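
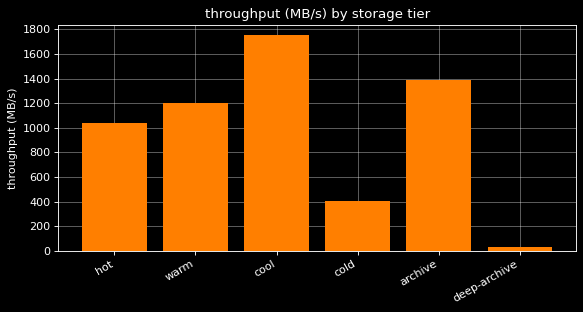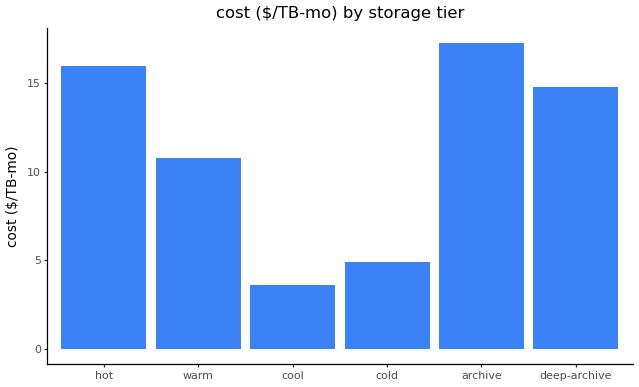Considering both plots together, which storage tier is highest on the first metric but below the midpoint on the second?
cool

Chart 2 median cost ($/TB-mo) ≈ 12; below-median storage tiers: warm, cool, cold. Among those, cool has the highest throughput (MB/s) (≈ 1800).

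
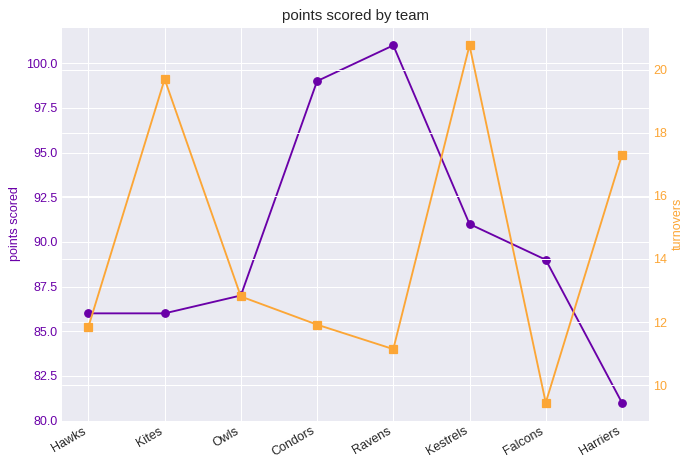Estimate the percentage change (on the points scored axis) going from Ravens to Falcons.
Ravens ≈ 100, Falcons ≈ 88; (88 − 100) / 100 ≈ -12%.

≈ -12%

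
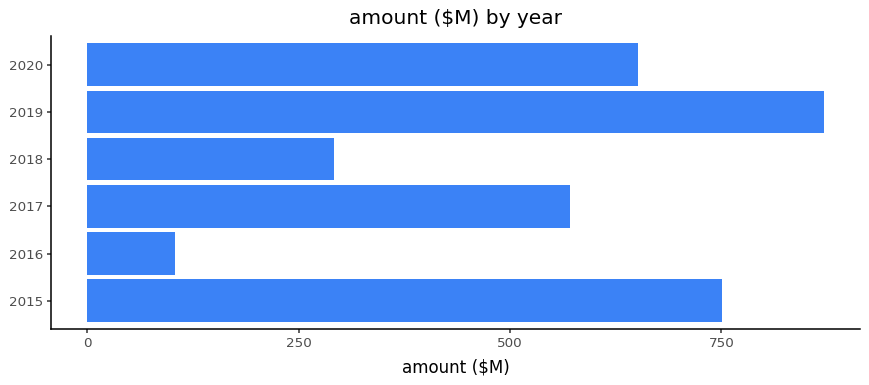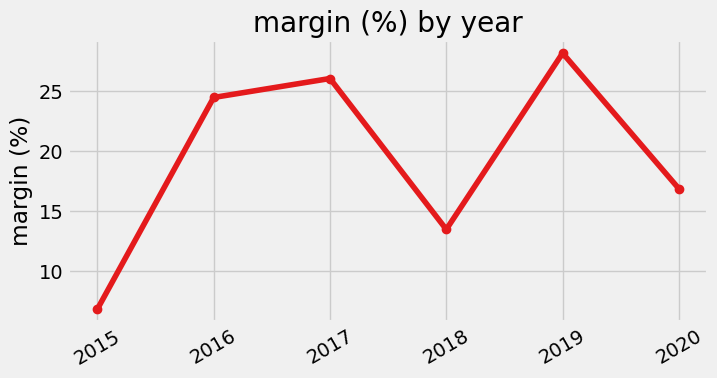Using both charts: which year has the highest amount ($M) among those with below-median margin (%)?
Chart 2 median margin (%) ≈ 20; below-median years: 2015, 2018, 2020. Among those, 2015 has the highest amount ($M) (≈ 800).

2015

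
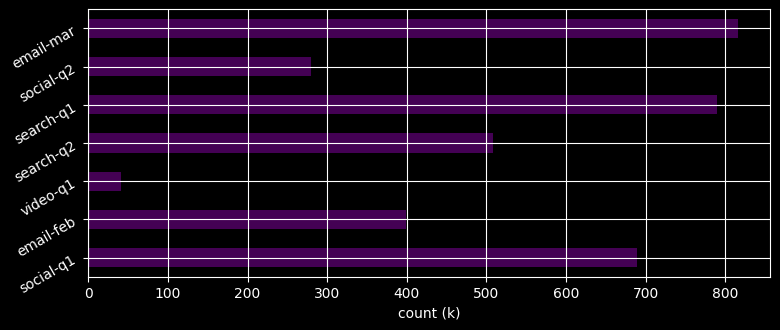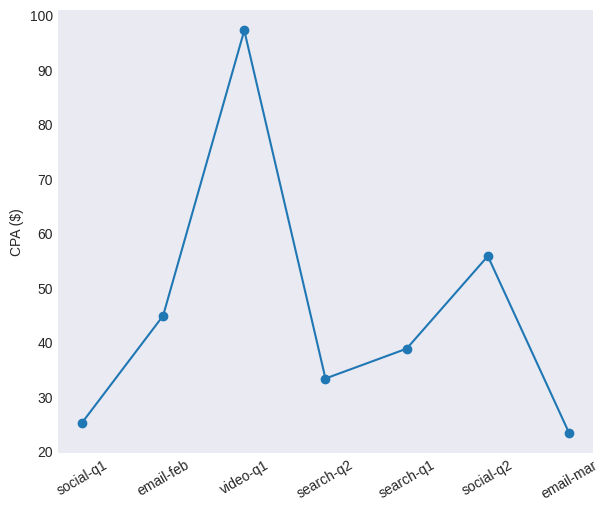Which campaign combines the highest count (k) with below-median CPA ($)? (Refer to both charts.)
Chart 2 median CPA ($) ≈ 40; below-median campaigns: social-q1, search-q2, email-mar. Among those, email-mar has the highest count (k) (≈ 800).

email-mar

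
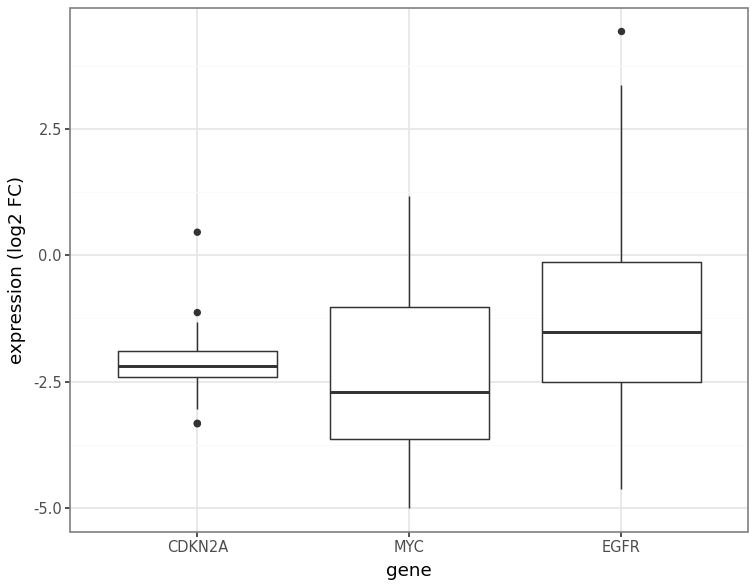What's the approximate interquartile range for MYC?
≈ 2.6

Q3 ≈ -1.0, Q1 ≈ -3.6; IQR ≈ 2.6.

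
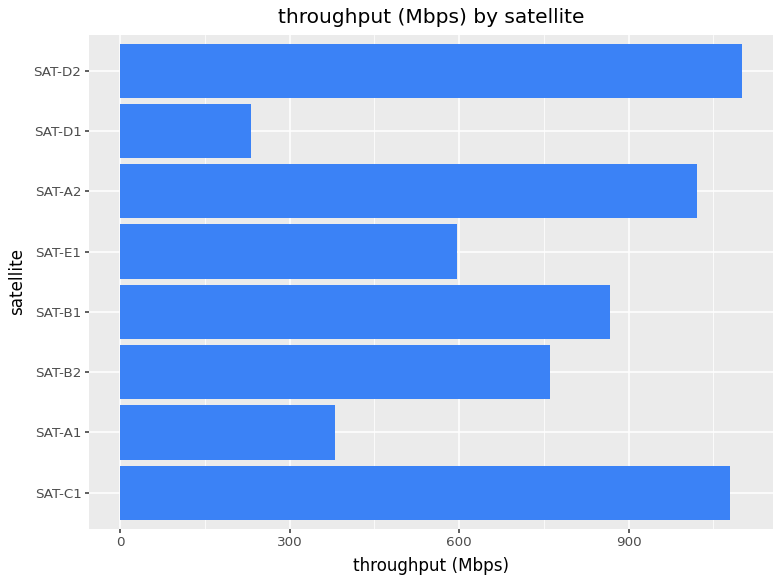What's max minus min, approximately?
≈ 900

Max SAT-D2 ≈ 1100, min SAT-D1 ≈ 200; range ≈ 900.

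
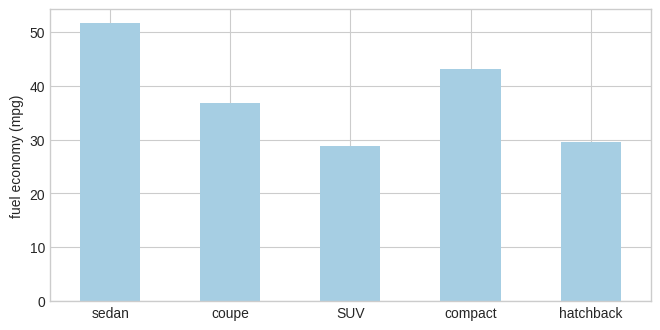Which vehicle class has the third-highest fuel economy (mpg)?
coupe

Top 4: sedan ≈ 50, compact ≈ 45, coupe ≈ 35, hatchback ≈ 30.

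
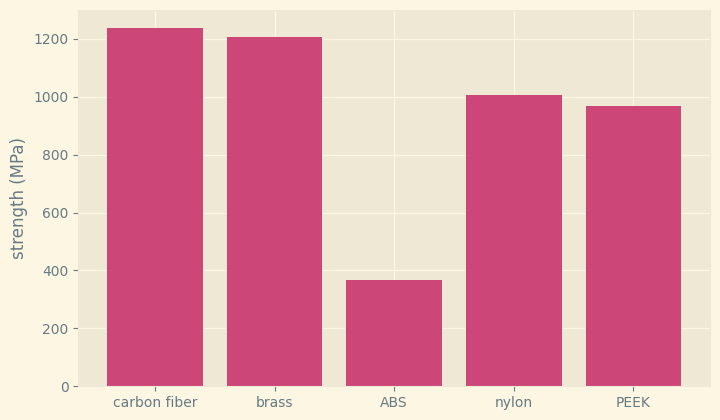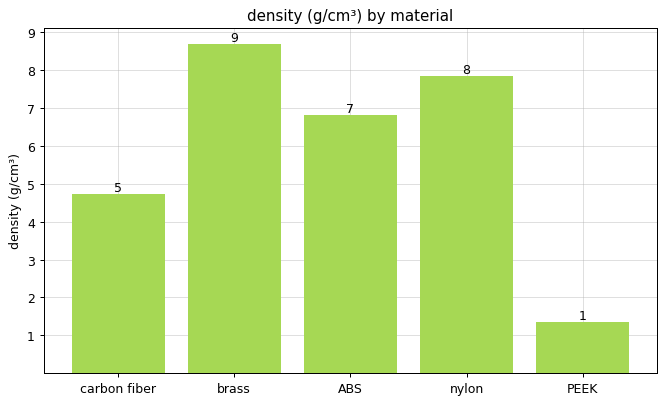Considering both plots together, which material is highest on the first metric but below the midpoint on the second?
carbon fiber

Chart 2 median density (g/cm³) ≈ 7; below-median materials: carbon fiber, PEEK. Among those, carbon fiber has the highest strength (MPa) (≈ 1200).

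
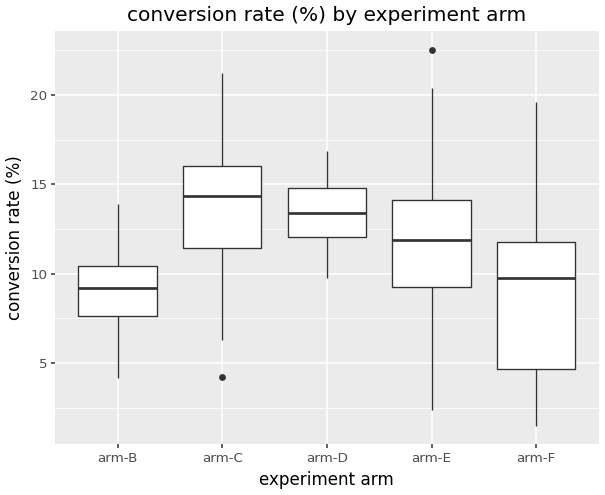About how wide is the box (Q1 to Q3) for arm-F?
Q3 ≈ 11.5, Q1 ≈ 4.5; IQR ≈ 7.0.

≈ 7.0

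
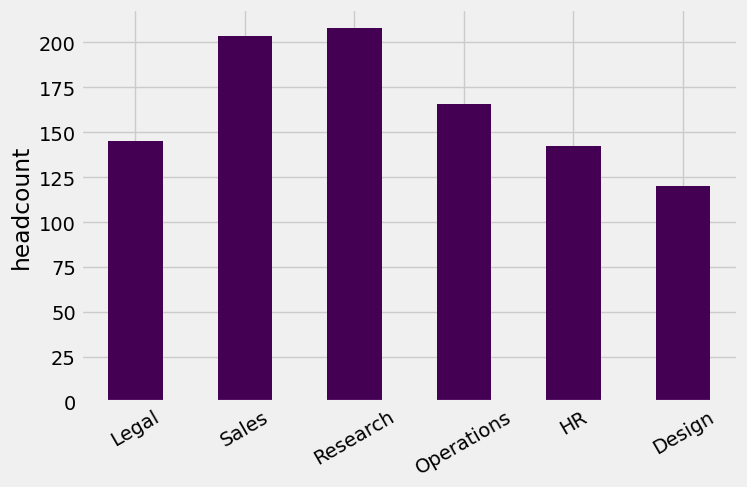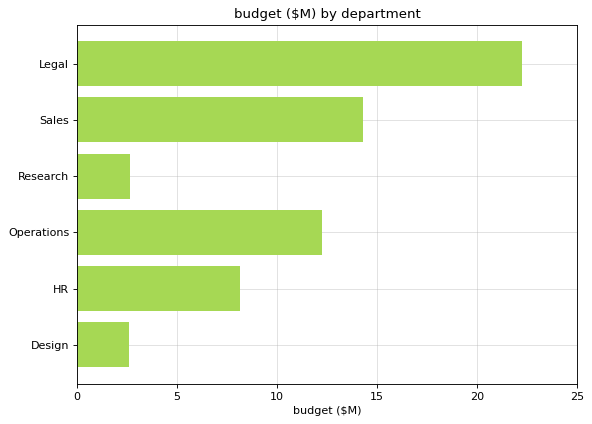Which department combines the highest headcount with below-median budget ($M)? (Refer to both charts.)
Research

Chart 2 median budget ($M) ≈ 10; below-median departments: Research, HR, Design. Among those, Research has the highest headcount (≈ 200).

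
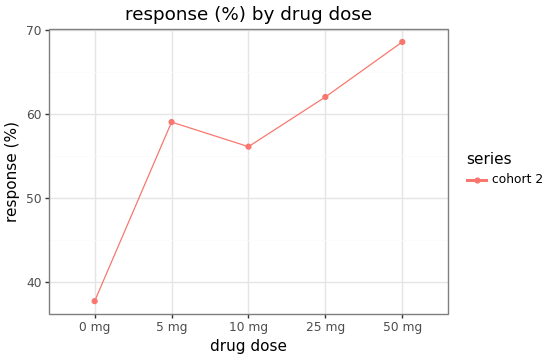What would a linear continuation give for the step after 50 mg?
≈ 77.5

Last three: 55, 60, 70 → slope ≈ 7.5/step → next ≈ 77.5.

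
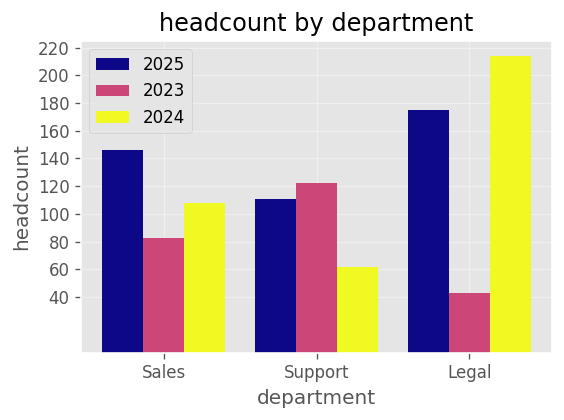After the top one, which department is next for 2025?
Top 3 for 2025: Legal ≈ 180, Sales ≈ 140, Support ≈ 120.

Sales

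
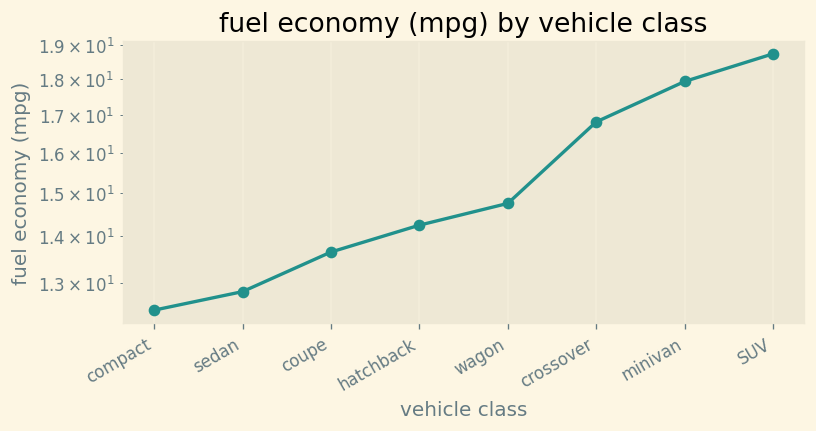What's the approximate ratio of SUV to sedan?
≈ 1.46×

SUV ≈ 19, sedan ≈ 13; 19/13 ≈ 1.46.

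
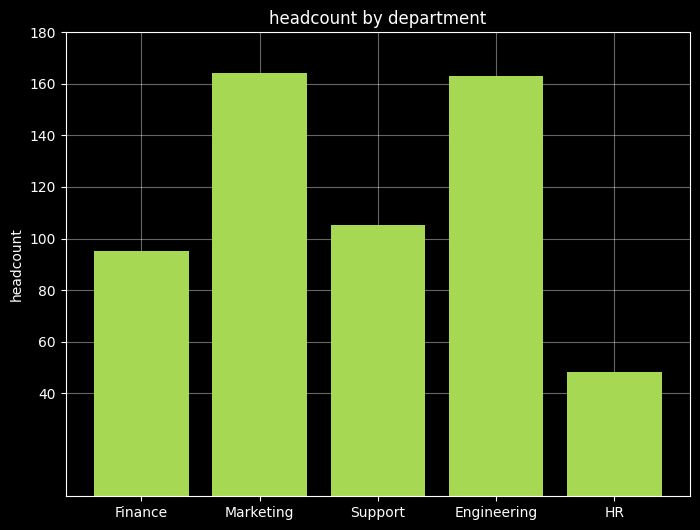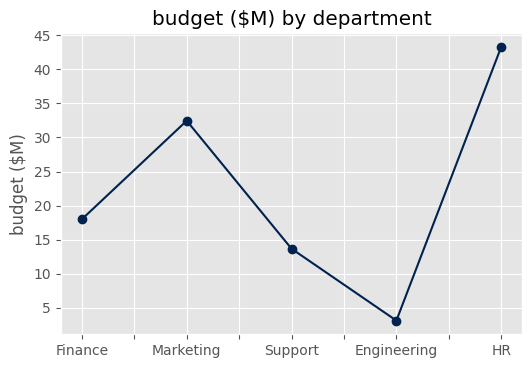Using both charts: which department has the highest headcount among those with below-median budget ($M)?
Chart 2 median budget ($M) ≈ 20; below-median departments: Support, Engineering. Among those, Engineering has the highest headcount (≈ 160).

Engineering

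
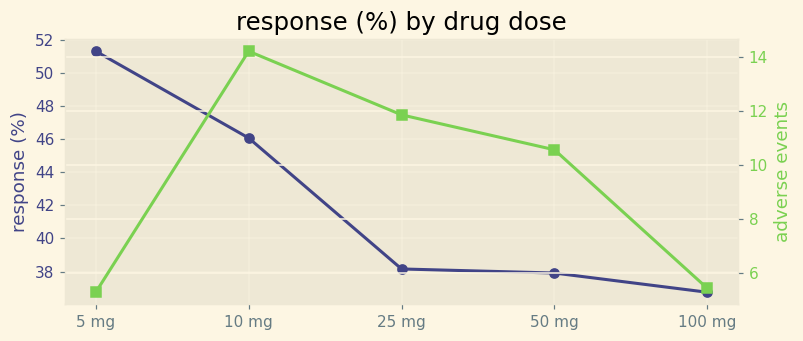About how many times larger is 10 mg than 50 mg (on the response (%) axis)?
≈ 1.21×

10 mg ≈ 46, 50 mg ≈ 38; 46/38 ≈ 1.21.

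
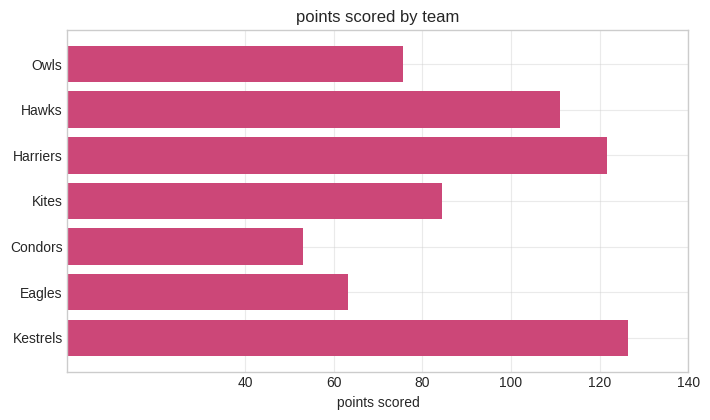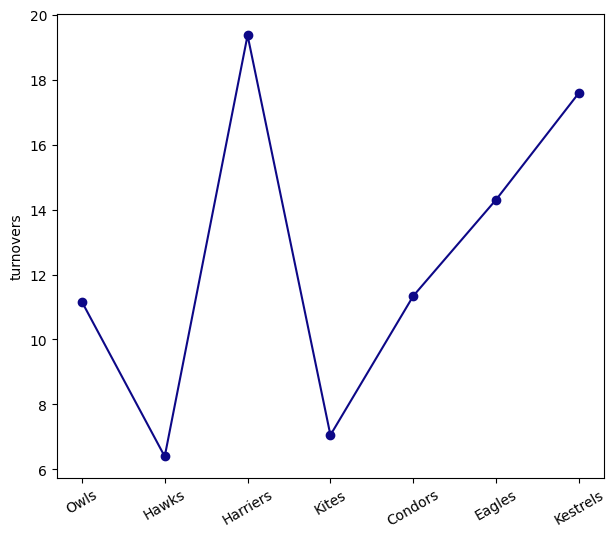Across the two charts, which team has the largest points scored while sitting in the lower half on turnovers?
Chart 2 median turnovers ≈ 12; below-median teams: Owls, Hawks, Kites. Among those, Hawks has the highest points scored (≈ 120).

Hawks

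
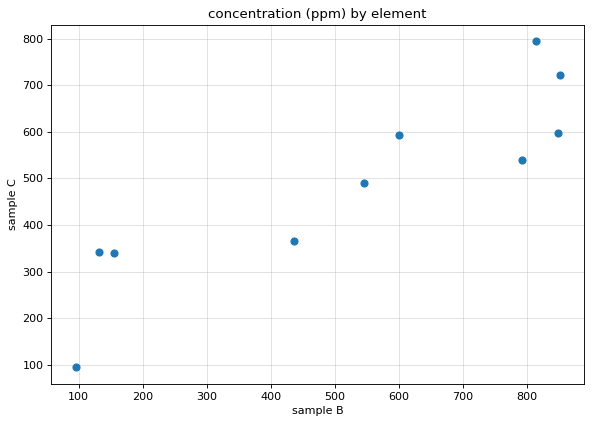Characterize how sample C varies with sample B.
positive, strong

Points are positively correlated; strong (|r| ≈ 0.9).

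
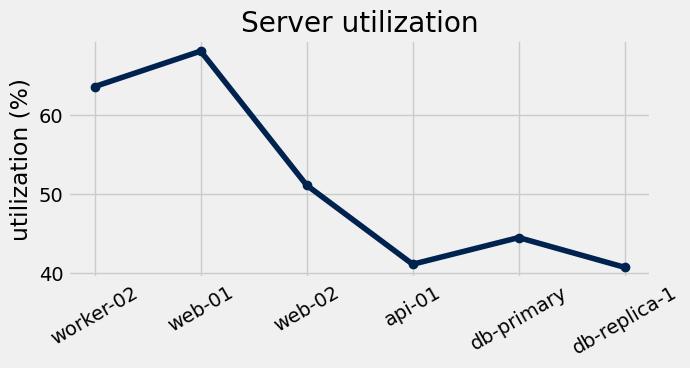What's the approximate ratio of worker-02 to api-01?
≈ 1.62×

worker-02 ≈ 65, api-01 ≈ 40; 65/40 ≈ 1.62.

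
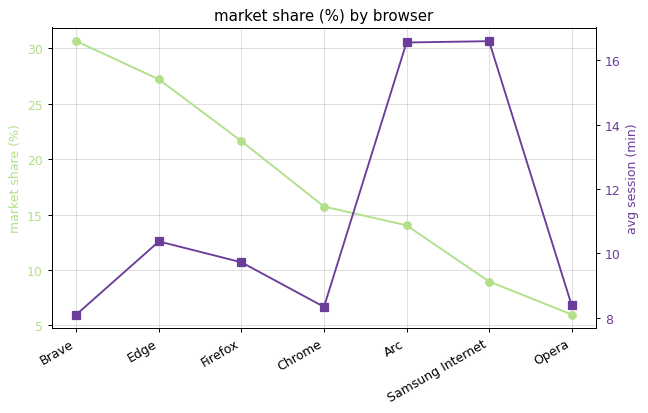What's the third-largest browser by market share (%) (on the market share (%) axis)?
Firefox

Top 4 (on the market share (%) axis): Brave ≈ 30, Edge ≈ 25, Firefox ≈ 20, Chrome ≈ 15.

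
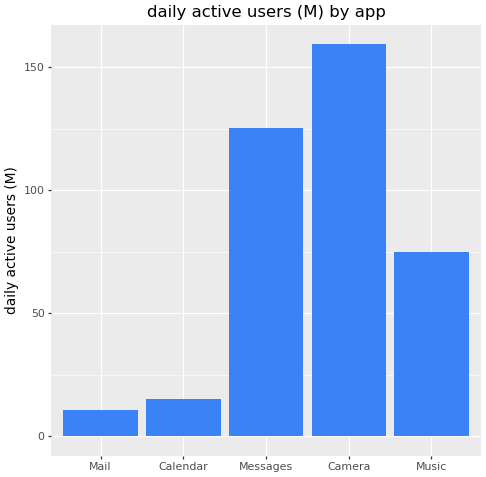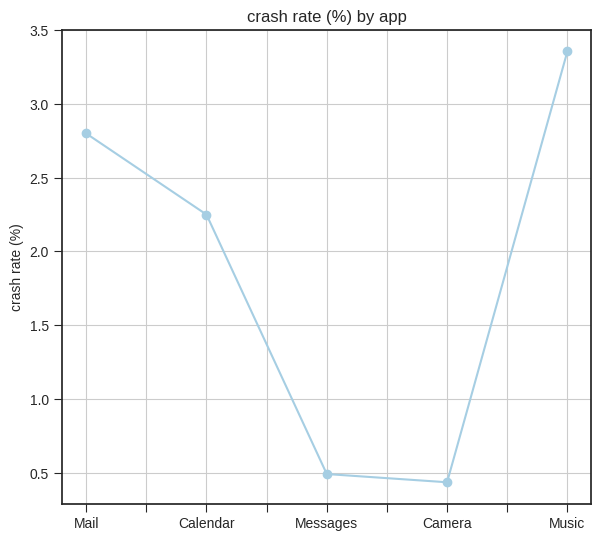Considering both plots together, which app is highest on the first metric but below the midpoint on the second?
Camera

Chart 2 median crash rate (%) ≈ 2; below-median apps: Messages, Camera. Among those, Camera has the highest daily active users (M) (≈ 160).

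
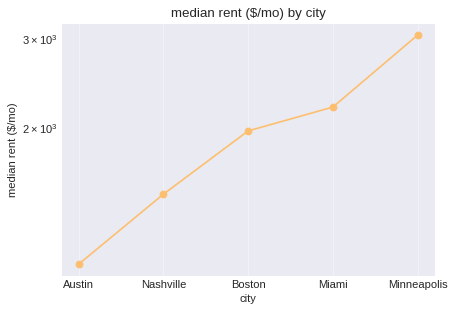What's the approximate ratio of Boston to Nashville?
≈ 1.43×

Boston ≈ 2000, Nashville ≈ 1400; 2000/1400 ≈ 1.43.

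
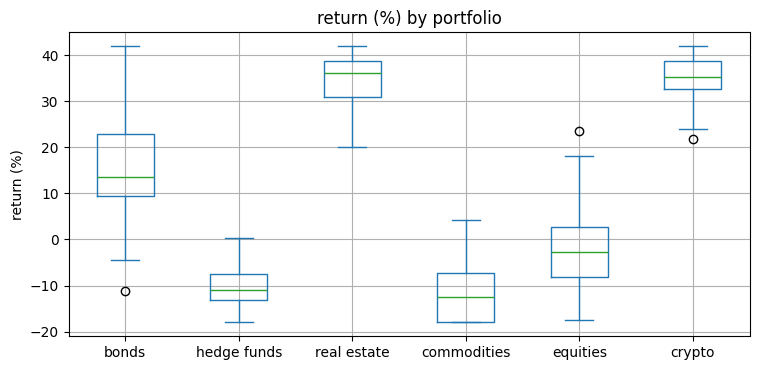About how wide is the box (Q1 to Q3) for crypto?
≈ 5

Q3 ≈ 40, Q1 ≈ 35; IQR ≈ 5.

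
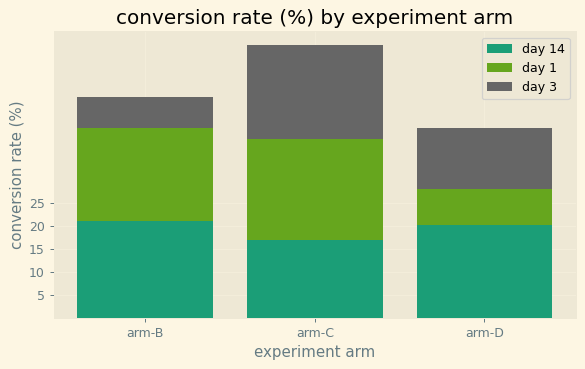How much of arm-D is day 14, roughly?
day 14 top ≈ 20, bottom ≈ 0; segment ≈ 20.

≈ 20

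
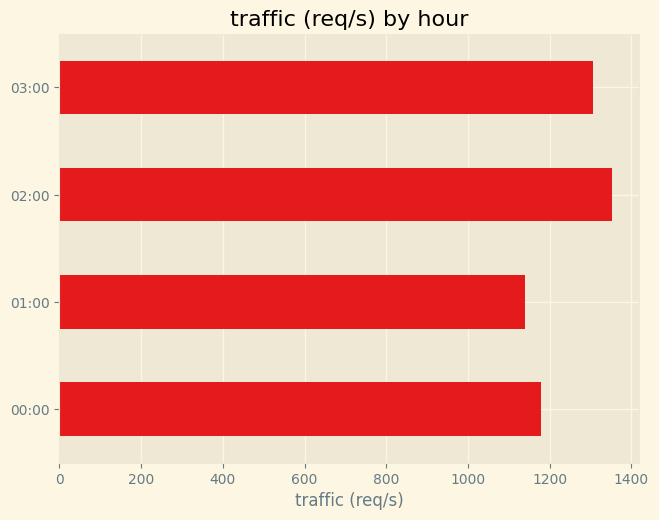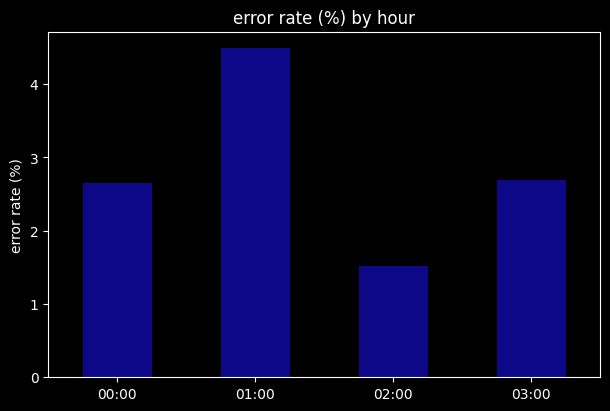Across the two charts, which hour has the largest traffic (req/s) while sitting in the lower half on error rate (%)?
02:00

Chart 2 median error rate (%) ≈ 2.5; below-median hours: 00:00, 02:00. Among those, 02:00 has the highest traffic (req/s) (≈ 1400).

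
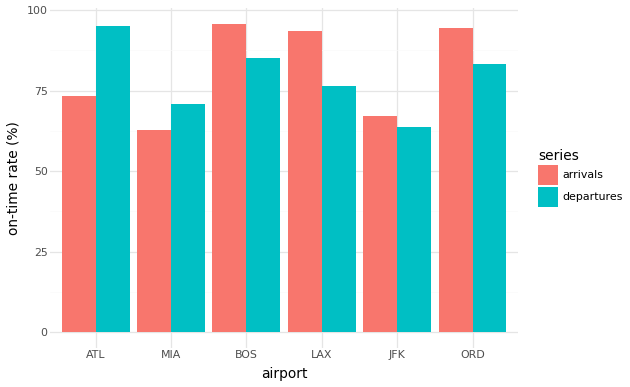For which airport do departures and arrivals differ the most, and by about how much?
ATL: departures ≈ 100, arrivals ≈ 70 → gap ≈ 30. Next-largest (LAX) is only ≈ 10.

ATL, ≈ 30 %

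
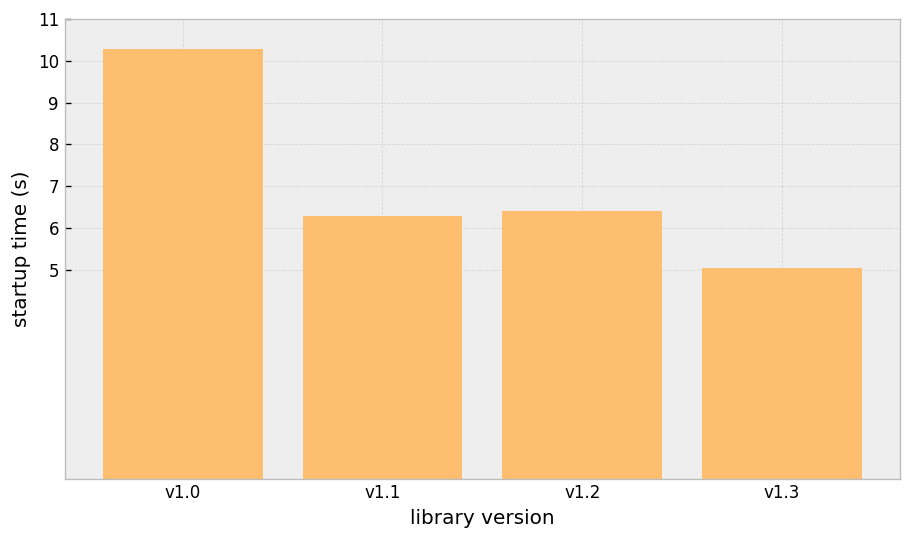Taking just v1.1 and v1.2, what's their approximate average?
≈ 6

(6 + 6) / 2 ≈ 6.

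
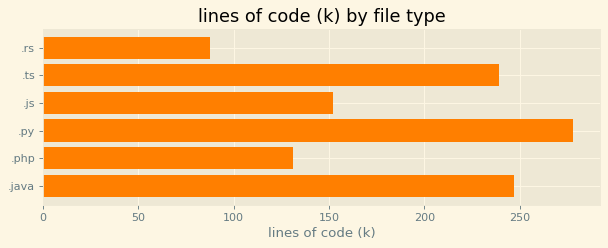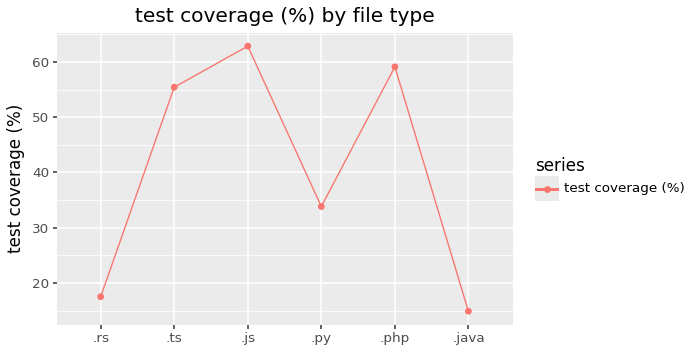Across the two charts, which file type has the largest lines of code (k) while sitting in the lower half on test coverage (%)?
.py

Chart 2 median test coverage (%) ≈ 40; below-median file types: .rs, .py, .java. Among those, .py has the highest lines of code (k) (≈ 300).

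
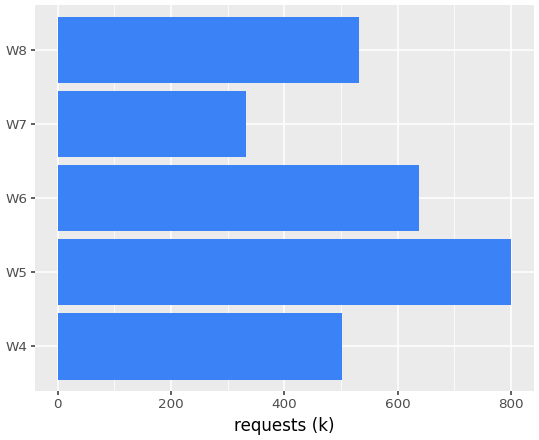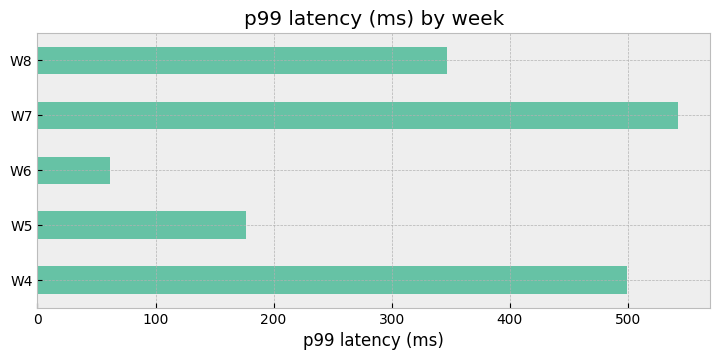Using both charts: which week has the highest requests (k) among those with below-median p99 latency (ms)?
W5

Chart 2 median p99 latency (ms) ≈ 350; below-median weeks: W5, W6. Among those, W5 has the highest requests (k) (≈ 800).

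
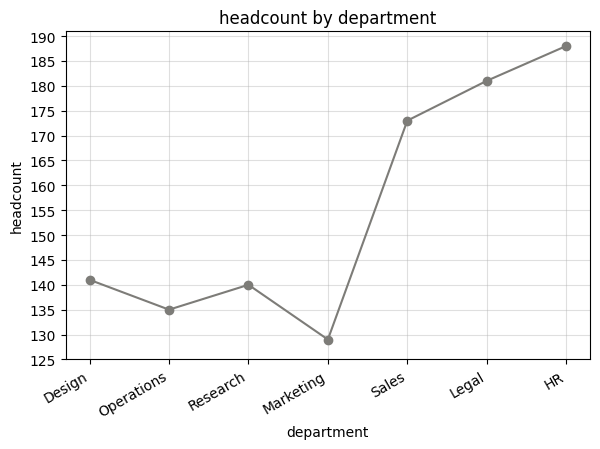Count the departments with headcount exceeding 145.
Above 145: Sales, Legal, HR.

3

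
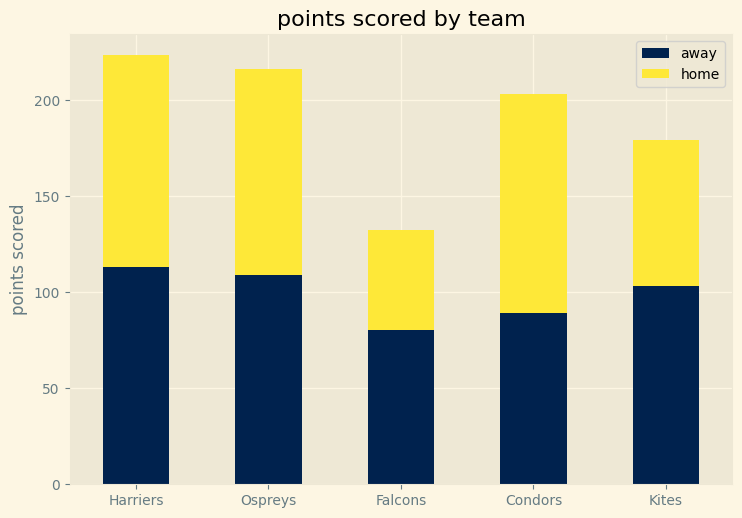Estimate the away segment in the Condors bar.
≈ 80

away top ≈ 80, bottom ≈ 0; segment ≈ 80.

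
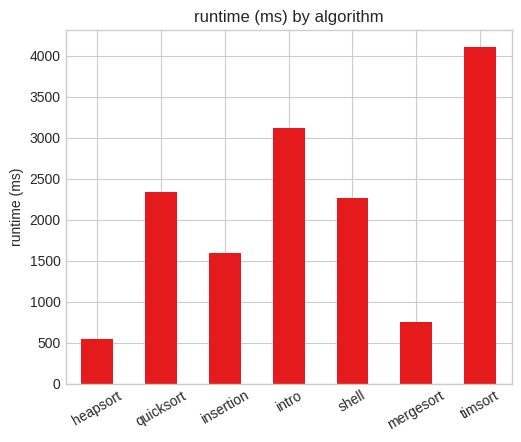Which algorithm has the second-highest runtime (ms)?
intro

Top 3: timsort ≈ 4000, intro ≈ 3000, quicksort ≈ 2500.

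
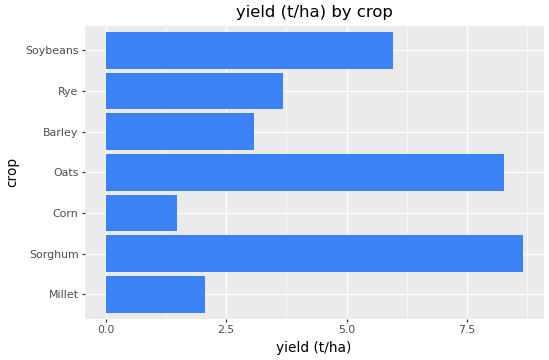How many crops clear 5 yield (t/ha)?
Above 5: Sorghum, Oats, Soybeans.

3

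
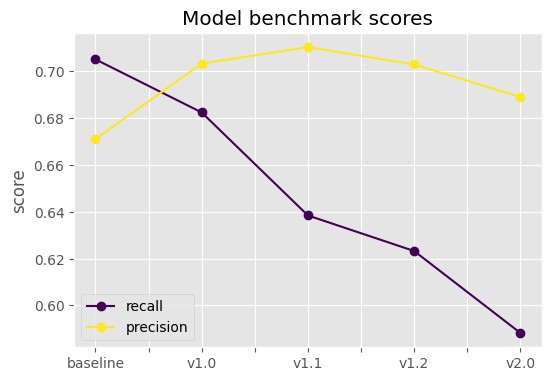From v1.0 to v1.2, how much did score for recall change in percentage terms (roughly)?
≈ -8.8%

v1.0 ≈ 0.68, v1.2 ≈ 0.62; (0.62 − 0.68) / 0.68 ≈ -8.8%.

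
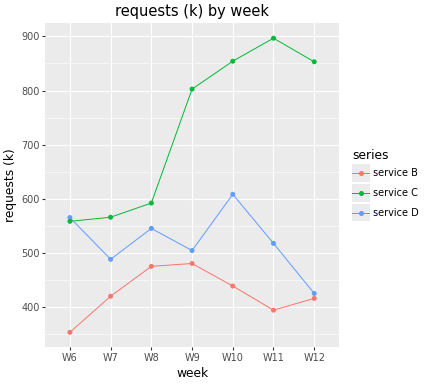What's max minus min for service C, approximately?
≈ 350

Max W11 ≈ 900, min W6 ≈ 550; range ≈ 350.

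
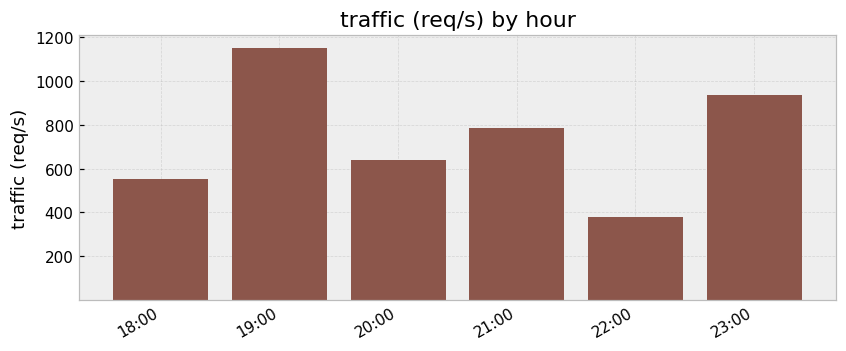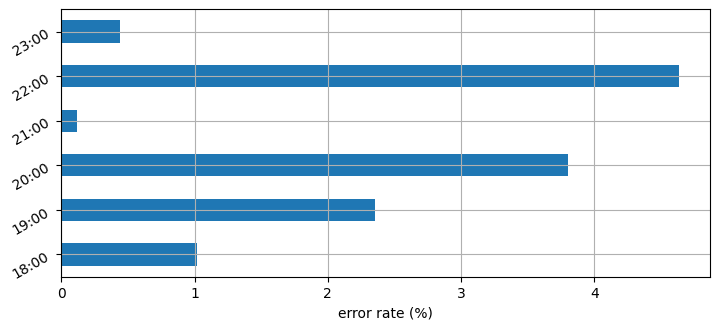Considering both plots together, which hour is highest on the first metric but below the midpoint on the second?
Chart 2 median error rate (%) ≈ 1.5; below-median hours: 18:00, 21:00, 23:00. Among those, 23:00 has the highest traffic (req/s) (≈ 1000).

23:00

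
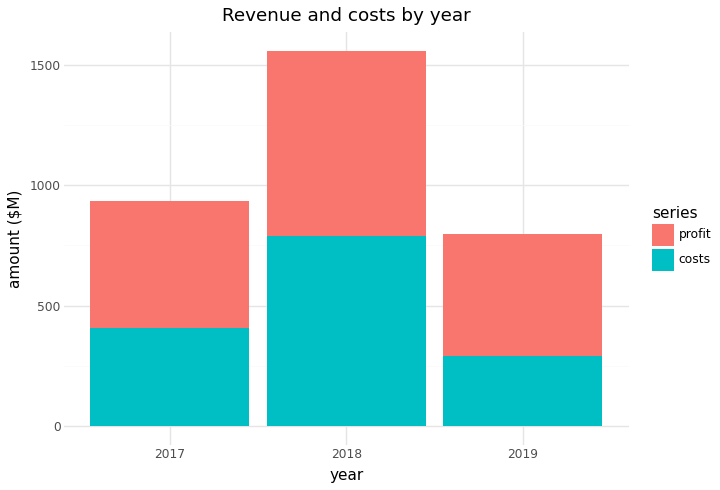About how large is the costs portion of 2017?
costs top ≈ 400, bottom ≈ 0; segment ≈ 400.

≈ 400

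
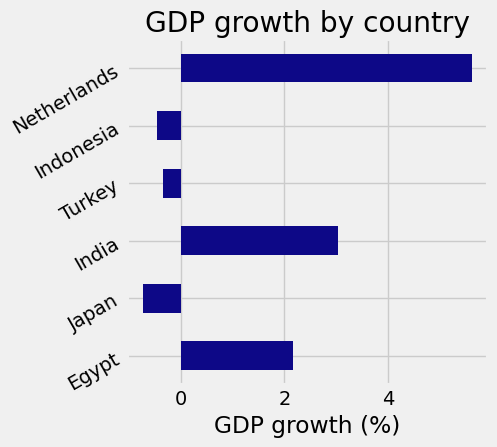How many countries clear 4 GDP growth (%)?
Above 4: Netherlands.

1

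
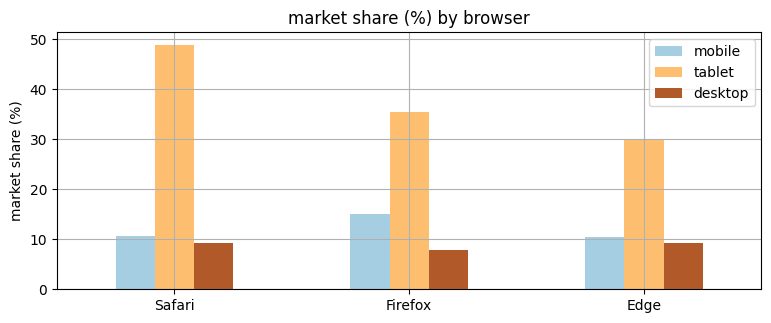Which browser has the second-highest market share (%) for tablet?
Top 3 for tablet: Safari ≈ 50, Firefox ≈ 35, Edge ≈ 30.

Firefox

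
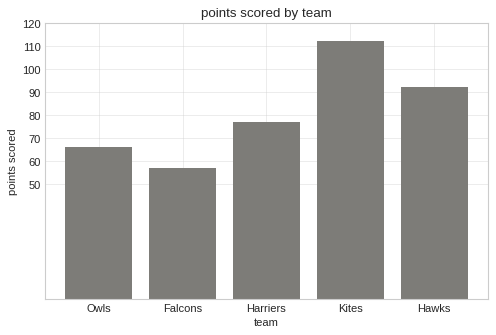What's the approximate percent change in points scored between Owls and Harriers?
≈ +14.3%

Owls ≈ 70, Harriers ≈ 80; (80 − 70) / 70 ≈ +14.3%.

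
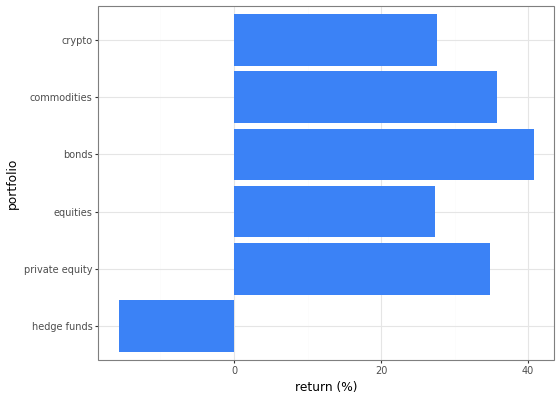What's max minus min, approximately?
≈ 55

Max bonds ≈ 40, min hedge funds ≈ -15; range ≈ 55.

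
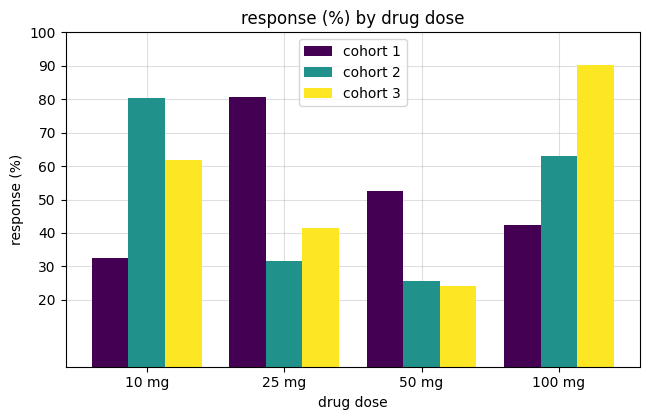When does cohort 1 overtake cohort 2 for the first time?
10 mg: cohort 1 ≈ 30 vs cohort 2 ≈ 80 (not yet); 25 mg: cohort 1 ≈ 80 vs cohort 2 ≈ 30 (first crossover).

25 mg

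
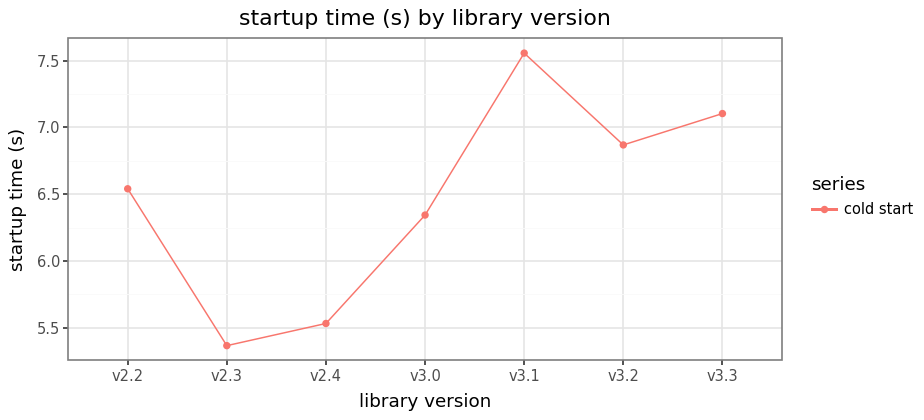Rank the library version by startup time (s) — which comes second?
Top 3: v3.1 ≈ 7.6, v3.3 ≈ 7.2, v3.2 ≈ 6.8.

v3.3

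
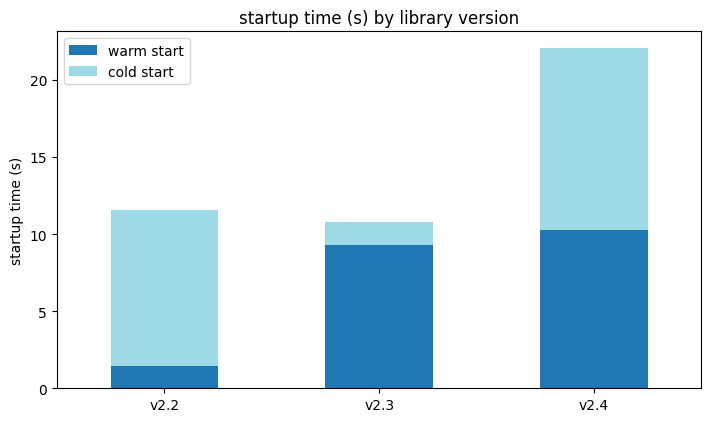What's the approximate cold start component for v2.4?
cold start top ≈ 22, bottom ≈ 10; segment ≈ 12.

≈ 12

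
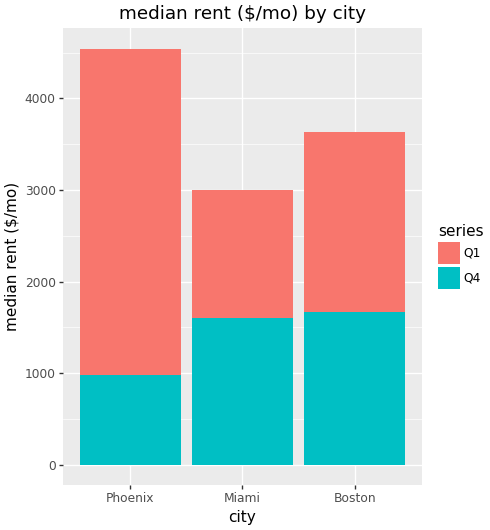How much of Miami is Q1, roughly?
Q1 top ≈ 3000, bottom ≈ 1500; segment ≈ 1500.

≈ 1500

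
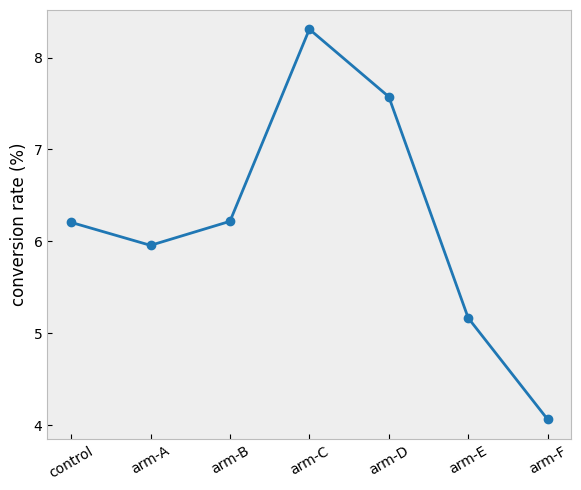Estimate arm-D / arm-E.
arm-D ≈ 7.5, arm-E ≈ 5.0; 7.5/5.0 ≈ 1.5.

≈ 1.5×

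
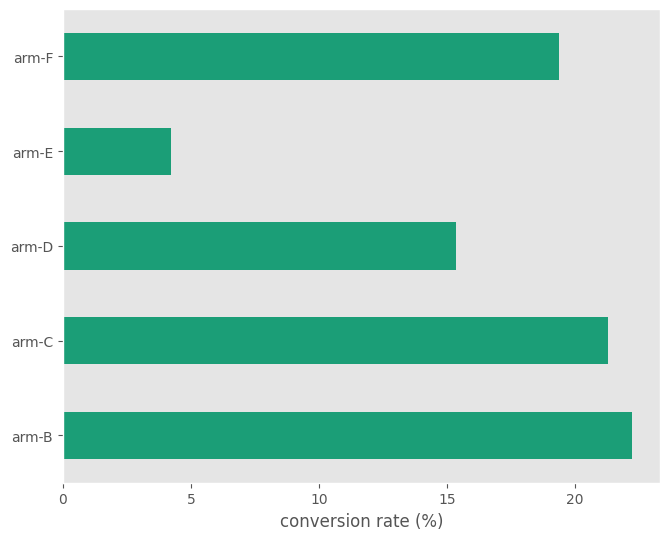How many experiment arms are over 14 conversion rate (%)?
4

Above 14: arm-B, arm-C, arm-D, arm-F.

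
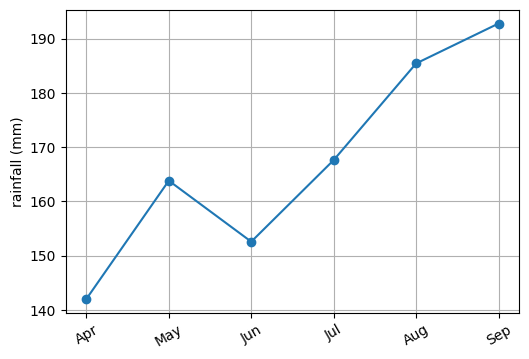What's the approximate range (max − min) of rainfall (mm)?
Max Sep ≈ 195, min Apr ≈ 140; range ≈ 55.

≈ 55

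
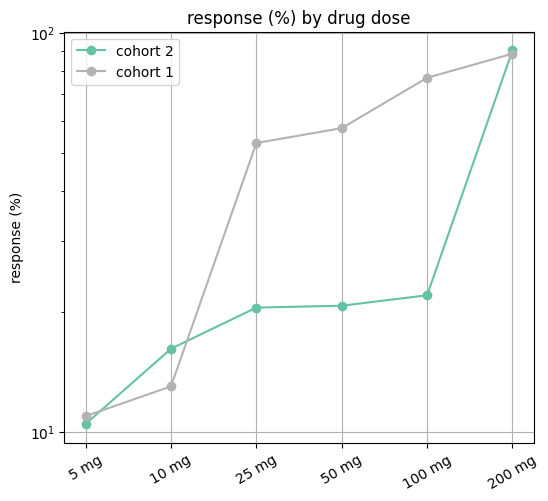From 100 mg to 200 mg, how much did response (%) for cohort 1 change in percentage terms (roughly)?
100 mg ≈ 80, 200 mg ≈ 90; (90 − 80) / 80 ≈ +12.5%.

≈ +12.5%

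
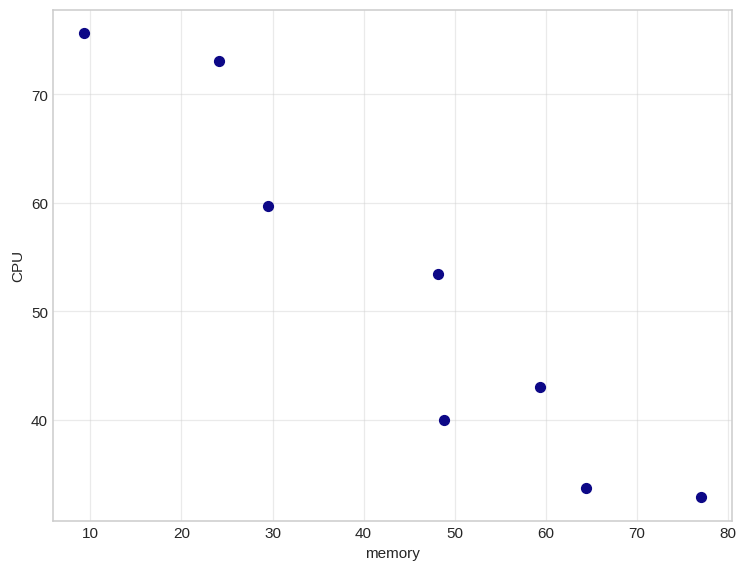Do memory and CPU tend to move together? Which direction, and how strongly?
Points are negatively correlated; strong (|r| ≈ 1.0).

negative, strong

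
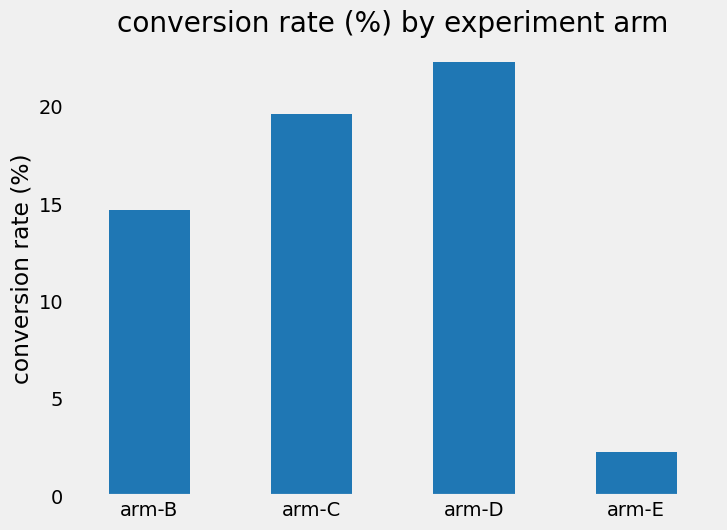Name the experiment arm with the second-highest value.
Top 3: arm-D ≈ 22, arm-C ≈ 20, arm-B ≈ 14.

arm-C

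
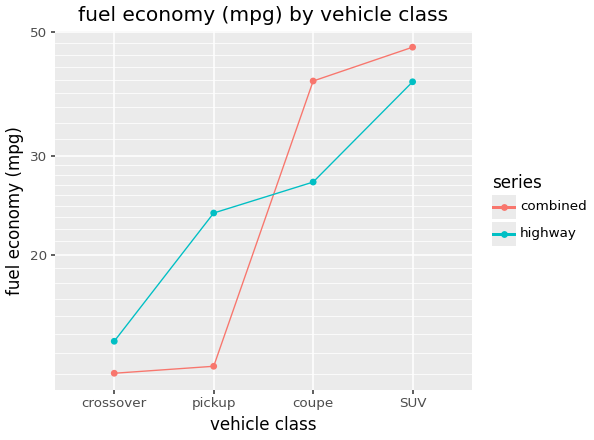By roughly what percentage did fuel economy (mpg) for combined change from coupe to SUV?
≈ +12.5%

coupe ≈ 40, SUV ≈ 45; (45 − 40) / 40 ≈ +12.5%.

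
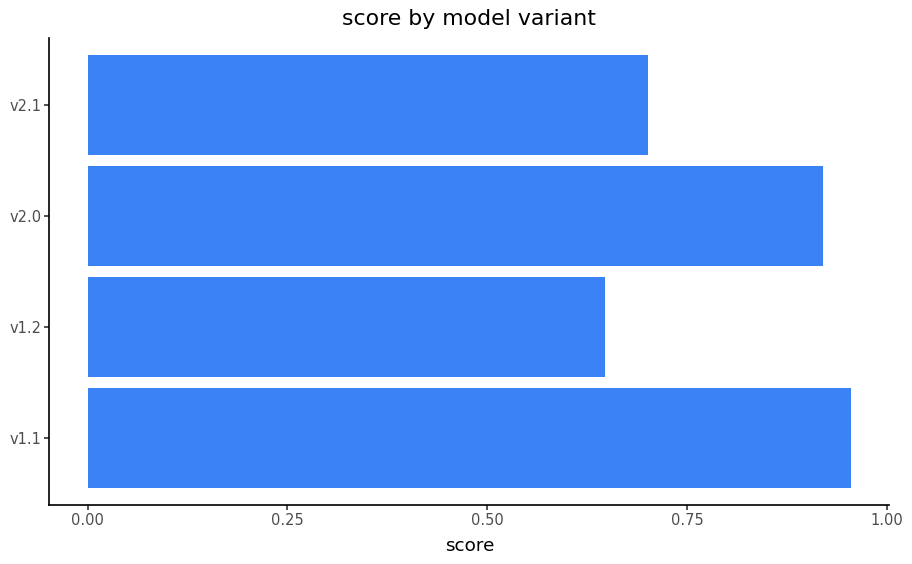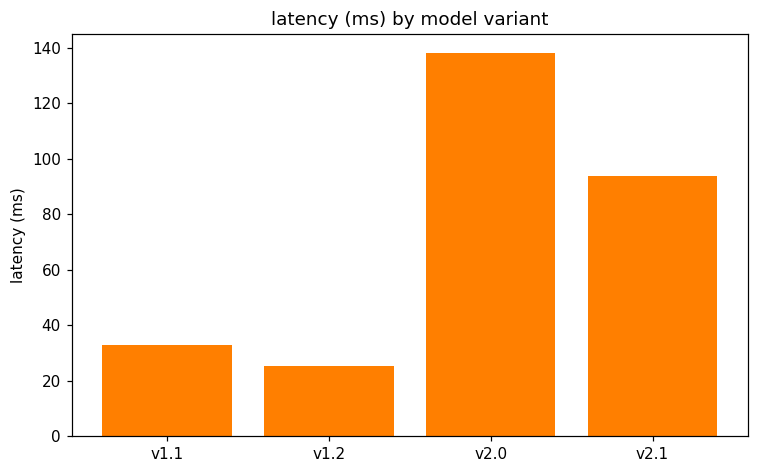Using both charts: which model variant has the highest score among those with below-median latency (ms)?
v1.1

Chart 2 median latency (ms) ≈ 60; below-median model variants: v1.1, v1.2. Among those, v1.1 has the highest score (≈ 1).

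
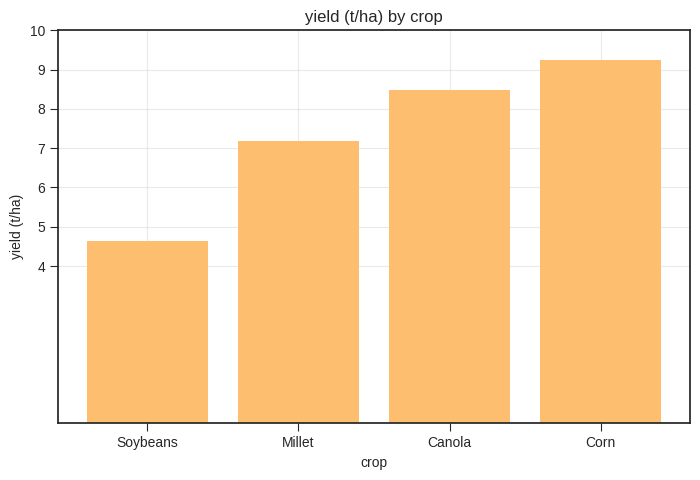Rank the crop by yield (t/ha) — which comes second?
Canola

Top 3: Corn ≈ 9, Canola ≈ 8, Millet ≈ 7.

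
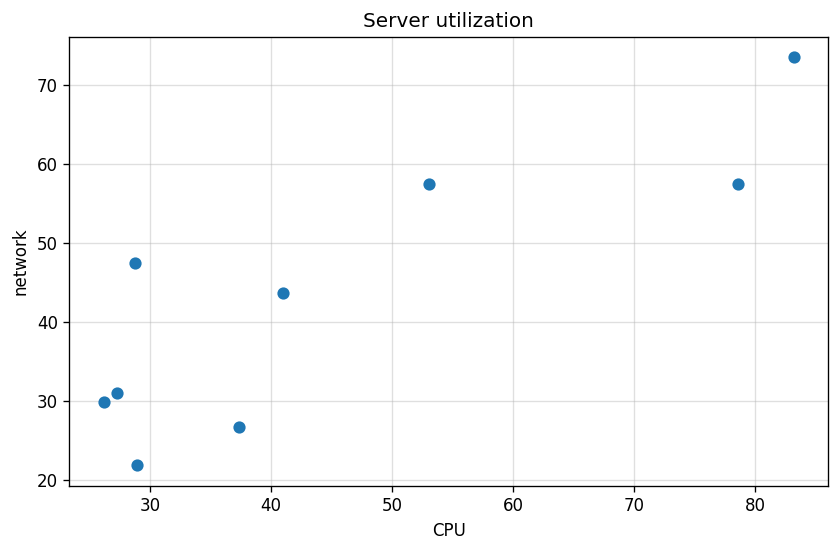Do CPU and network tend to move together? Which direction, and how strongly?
positive, strong

Points are positively correlated; strong (|r| ≈ 0.9).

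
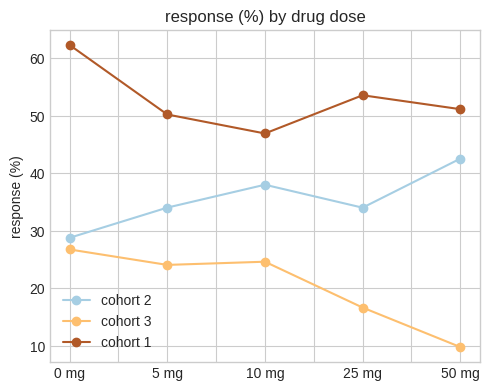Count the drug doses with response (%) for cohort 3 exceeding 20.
3

Above 20: 0 mg, 5 mg, 10 mg.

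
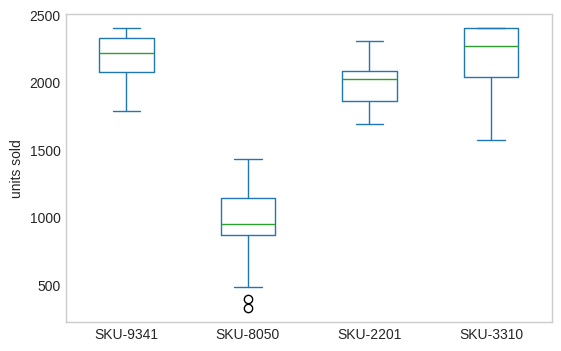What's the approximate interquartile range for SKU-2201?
≈ 200

Q3 ≈ 2000, Q1 ≈ 1800; IQR ≈ 200.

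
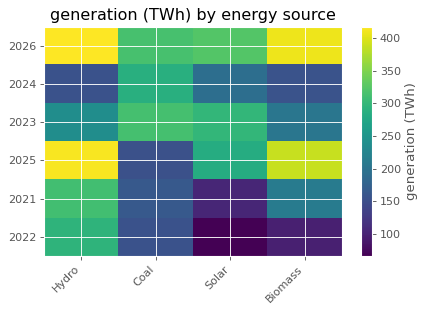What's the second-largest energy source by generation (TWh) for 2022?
Top 3 for 2022: Hydro ≈ 300, Coal ≈ 150, Biomass ≈ 100.

Coal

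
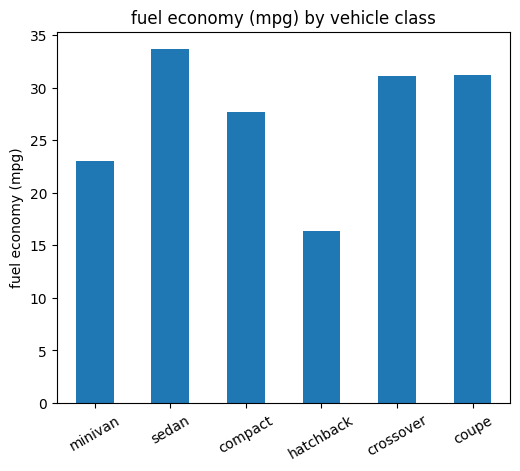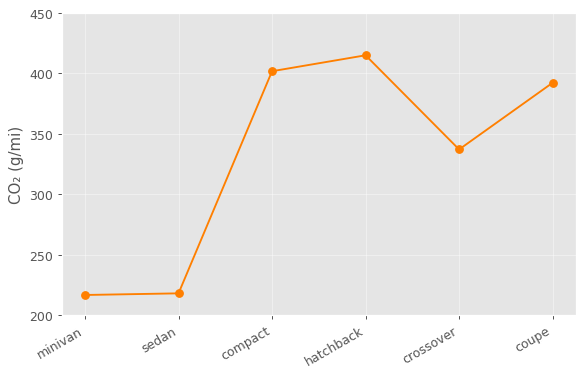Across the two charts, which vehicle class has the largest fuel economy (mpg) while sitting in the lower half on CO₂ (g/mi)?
sedan

Chart 2 median CO₂ (g/mi) ≈ 350; below-median vehicle classes: minivan, sedan, crossover. Among those, sedan has the highest fuel economy (mpg) (≈ 35).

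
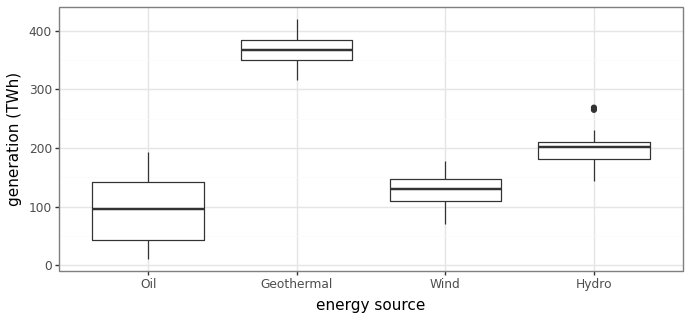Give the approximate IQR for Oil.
≈ 100

Q3 ≈ 150, Q1 ≈ 50; IQR ≈ 100.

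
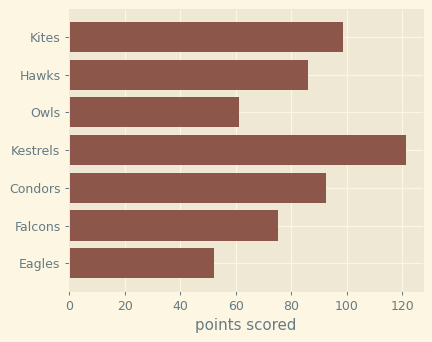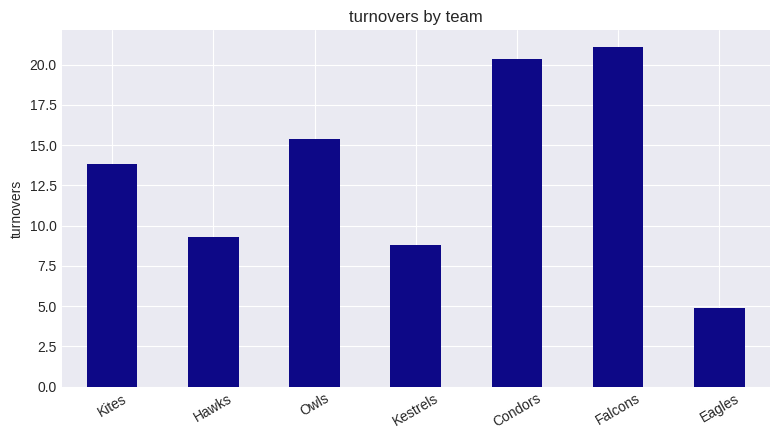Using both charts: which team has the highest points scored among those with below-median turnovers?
Kestrels

Chart 2 median turnovers ≈ 14; below-median teams: Hawks, Kestrels, Eagles. Among those, Kestrels has the highest points scored (≈ 120).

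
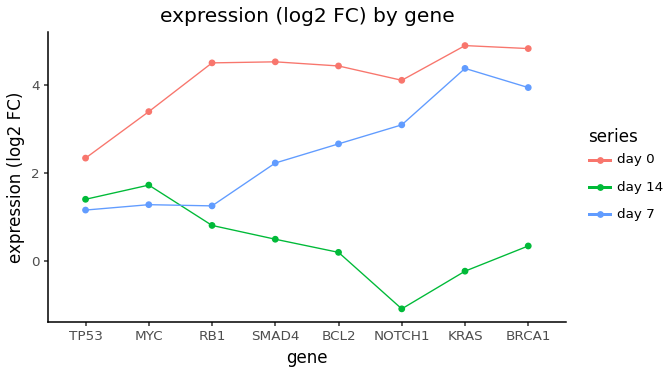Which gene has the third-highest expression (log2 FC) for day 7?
Top 4 for day 7: KRAS ≈ 4.5, BRCA1 ≈ 4.0, NOTCH1 ≈ 3.0, BCL2 ≈ 2.5.

NOTCH1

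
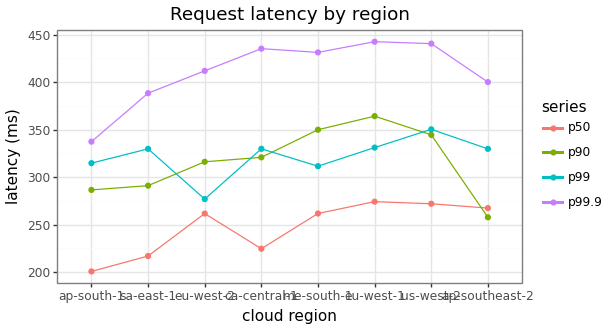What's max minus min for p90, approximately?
Max eu-west-1 ≈ 375, min ap-southeast-2 ≈ 250; range ≈ 125.

≈ 125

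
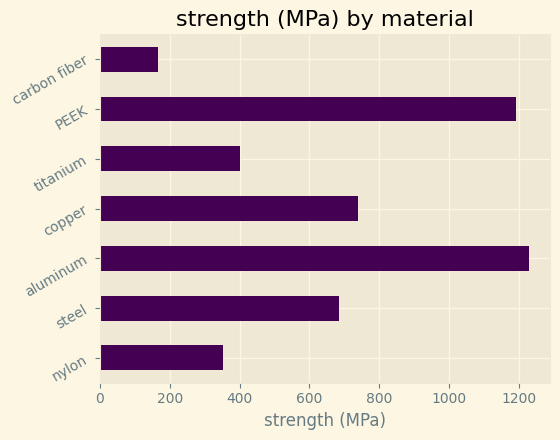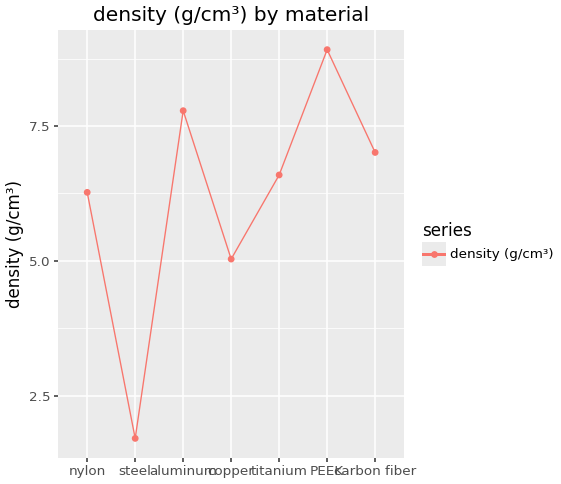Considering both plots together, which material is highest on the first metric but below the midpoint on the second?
Chart 2 median density (g/cm³) ≈ 7; below-median materials: nylon, steel, copper. Among those, copper has the highest strength (MPa) (≈ 800).

copper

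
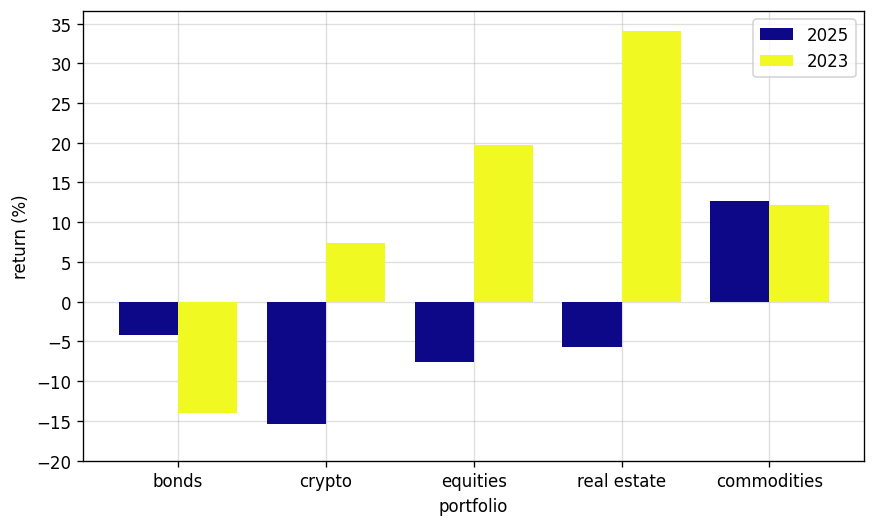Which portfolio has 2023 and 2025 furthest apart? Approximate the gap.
real estate: 2023 ≈ 35, 2025 ≈ -5 → gap ≈ 40. Next-largest (equities) is only ≈ 30.

real estate, ≈ 40 %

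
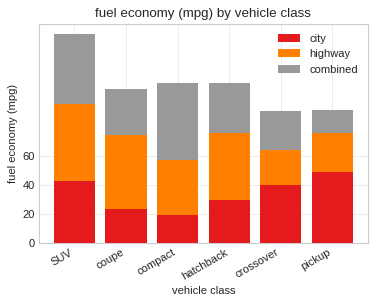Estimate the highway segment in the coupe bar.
highway top ≈ 80, bottom ≈ 20; segment ≈ 60.

≈ 60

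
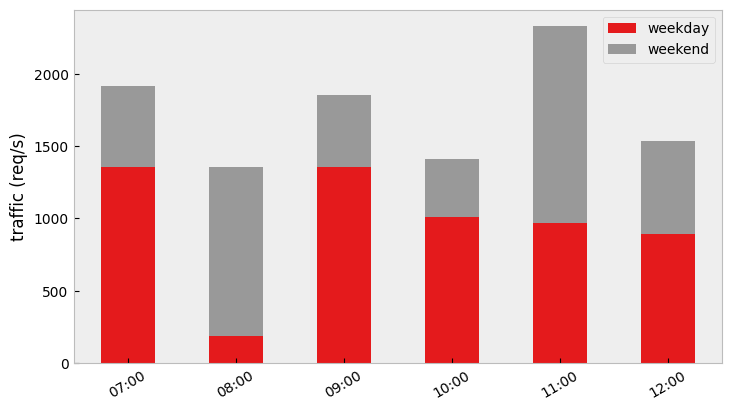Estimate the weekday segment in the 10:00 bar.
weekday top ≈ 1000, bottom ≈ 0; segment ≈ 1000.

≈ 1000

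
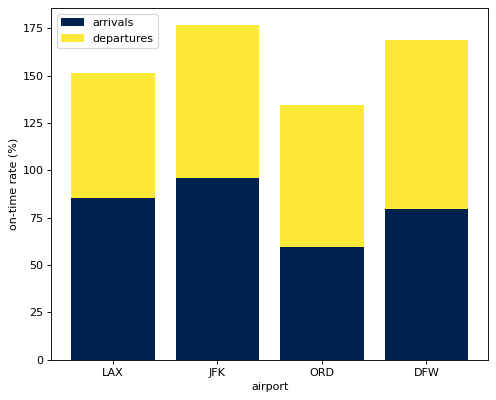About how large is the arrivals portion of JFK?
arrivals top ≈ 100, bottom ≈ 0; segment ≈ 100.

≈ 100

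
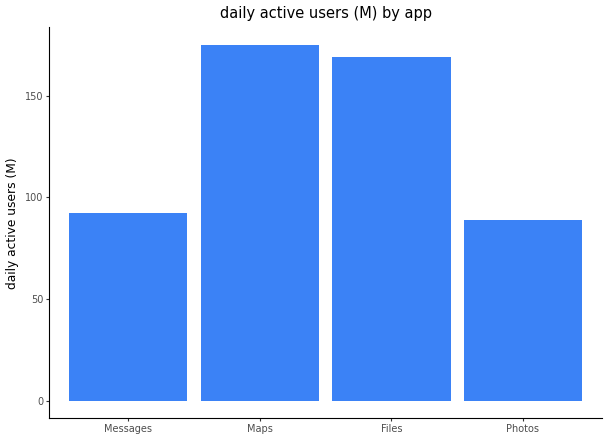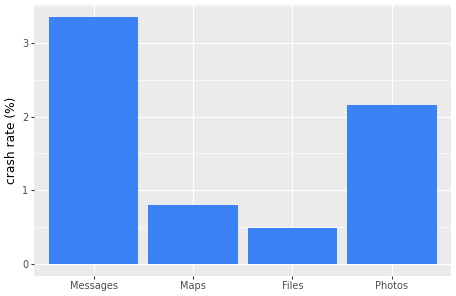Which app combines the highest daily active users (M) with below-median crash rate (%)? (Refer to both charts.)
Chart 2 median crash rate (%) ≈ 1.5; below-median apps: Maps, Files. Among those, Maps has the highest daily active users (M) (≈ 180).

Maps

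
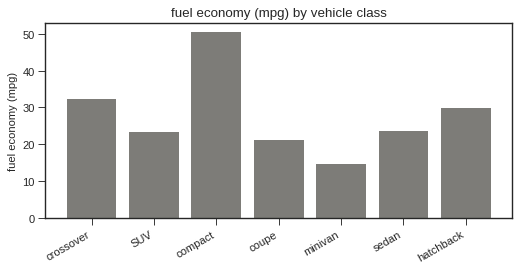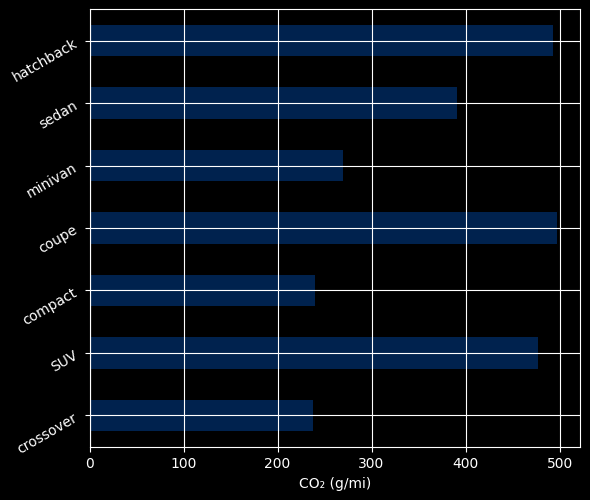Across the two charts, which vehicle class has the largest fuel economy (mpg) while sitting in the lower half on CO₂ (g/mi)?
Chart 2 median CO₂ (g/mi) ≈ 400; below-median vehicle classes: crossover, compact, minivan. Among those, compact has the highest fuel economy (mpg) (≈ 50).

compact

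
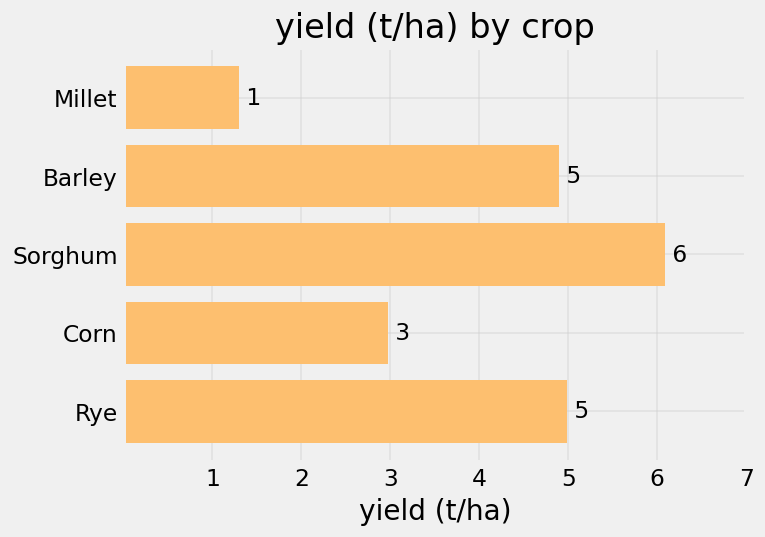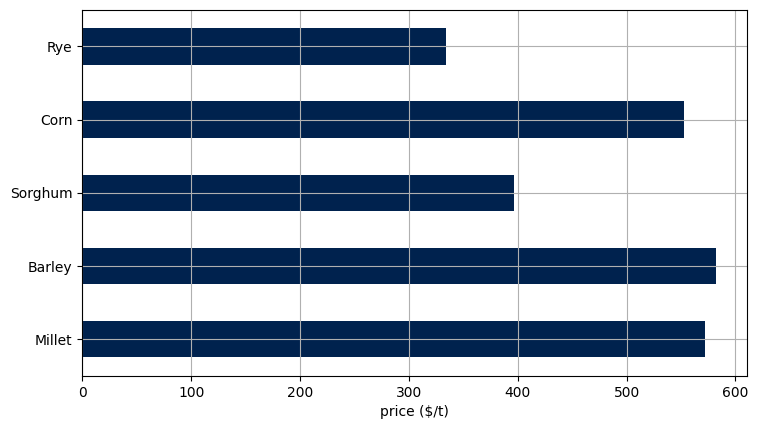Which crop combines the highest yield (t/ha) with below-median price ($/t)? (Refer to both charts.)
Sorghum

Chart 2 median price ($/t) ≈ 600; below-median crops: Sorghum, Rye. Among those, Sorghum has the highest yield (t/ha) (≈ 6).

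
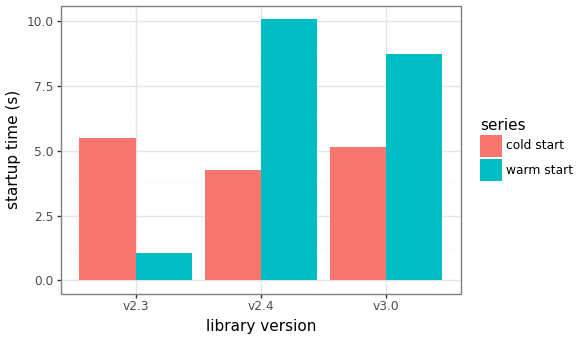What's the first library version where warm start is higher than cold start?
v2.4

v2.3: warm start ≈ 1 vs cold start ≈ 6 (not yet); v2.4: warm start ≈ 10 vs cold start ≈ 4 (first crossover).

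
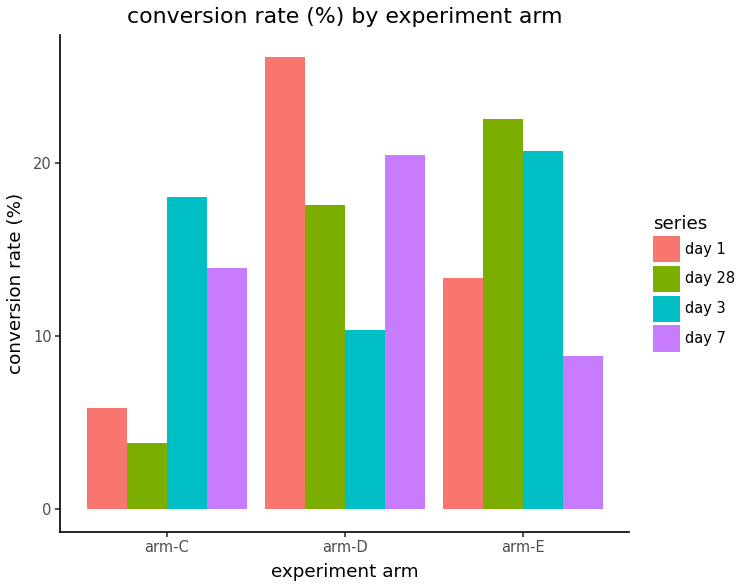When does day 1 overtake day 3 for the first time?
arm-D

arm-C: day 1 ≈ 5 vs day 3 ≈ 20 (not yet); arm-D: day 1 ≈ 25 vs day 3 ≈ 10 (first crossover).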